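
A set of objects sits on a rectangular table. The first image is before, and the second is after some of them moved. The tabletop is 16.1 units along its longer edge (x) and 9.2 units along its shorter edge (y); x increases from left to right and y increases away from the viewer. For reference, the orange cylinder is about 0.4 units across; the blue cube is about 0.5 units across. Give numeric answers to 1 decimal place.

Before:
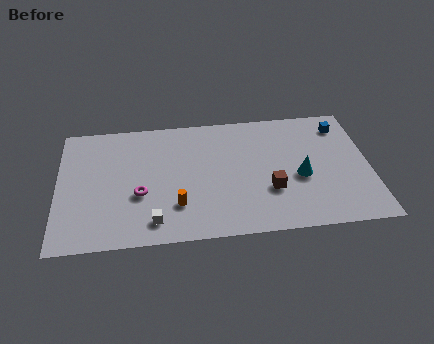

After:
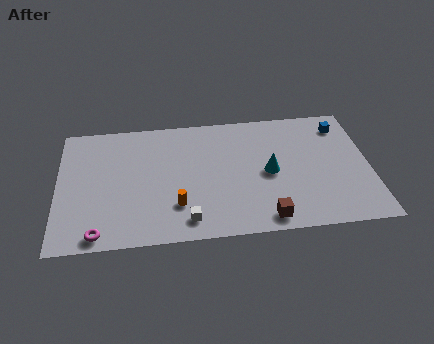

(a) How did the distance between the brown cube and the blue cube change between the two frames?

+1.8

They were about 5.9 units apart before and 7.7 after — 1.8 units further apart.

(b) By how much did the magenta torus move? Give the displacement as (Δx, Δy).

(-2.1, -2.6)

The magenta torus started near (4.2, 3.5) and ended near (2.1, 0.9).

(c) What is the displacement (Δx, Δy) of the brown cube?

(-0.3, -2.0)

From the two frames, the brown cube sits at roughly (10.9, 3.1) before and (10.6, 1.1) after.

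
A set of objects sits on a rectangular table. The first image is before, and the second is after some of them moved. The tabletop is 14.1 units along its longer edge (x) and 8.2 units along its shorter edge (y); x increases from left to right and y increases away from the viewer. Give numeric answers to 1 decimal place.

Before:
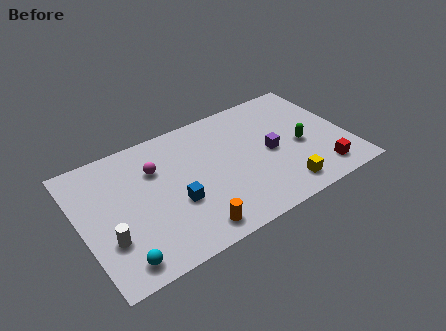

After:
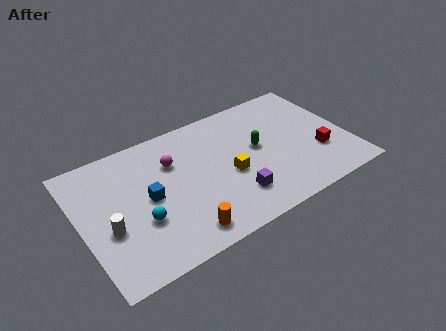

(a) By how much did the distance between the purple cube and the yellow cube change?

-1.1

They were about 2.6 units apart before and 1.5 after — 1.1 units closer together.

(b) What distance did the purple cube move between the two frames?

3.0

The purple cube moved from about (10.0, 3.9) to (7.7, 2.0), a distance of √(2.3² + 1.9²) ≈ 3.0.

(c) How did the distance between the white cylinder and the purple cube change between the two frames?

-2.4

The distance was about 8.9 in the first image and 6.5 in the second, so they moved 2.4 units closer together.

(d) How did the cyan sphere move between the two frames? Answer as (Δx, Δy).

(1.3, 1.8)

The cyan sphere started near (1.6, 1.1) and ended near (2.9, 2.9).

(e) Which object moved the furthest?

the yellow cube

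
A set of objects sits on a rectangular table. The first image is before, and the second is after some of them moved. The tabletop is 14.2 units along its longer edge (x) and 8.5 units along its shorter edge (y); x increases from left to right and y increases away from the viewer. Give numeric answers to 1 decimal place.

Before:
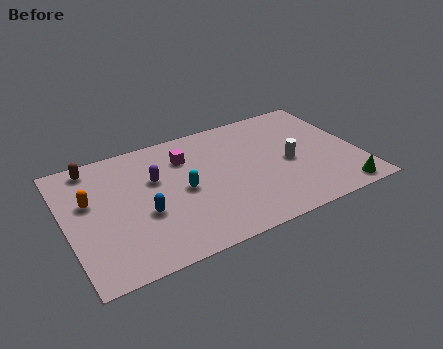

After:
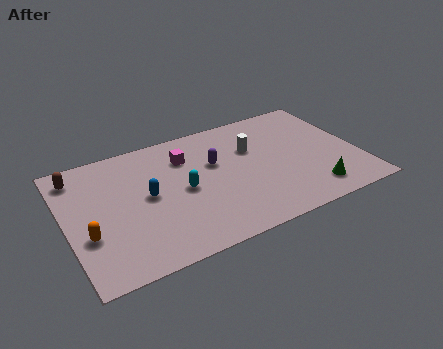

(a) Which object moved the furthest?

the purple capsule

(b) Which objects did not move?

the cyan capsule and the magenta cube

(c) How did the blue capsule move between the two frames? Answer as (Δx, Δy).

(0.3, 1.1)

The blue capsule was at about (3.6, 3.3) and moved to about (3.9, 4.4).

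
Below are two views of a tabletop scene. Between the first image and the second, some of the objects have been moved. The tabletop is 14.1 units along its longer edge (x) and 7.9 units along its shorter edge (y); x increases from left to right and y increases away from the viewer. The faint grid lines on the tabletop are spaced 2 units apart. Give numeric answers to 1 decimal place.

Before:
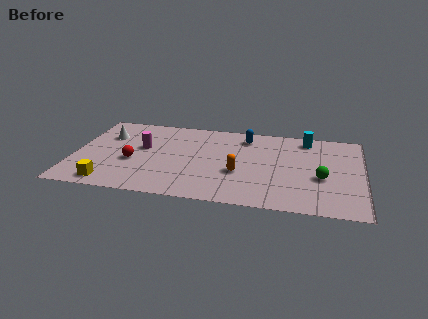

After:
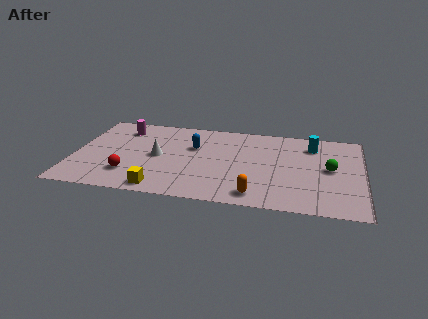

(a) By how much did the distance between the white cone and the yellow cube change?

-1.5

They were about 4.5 units apart before and 3.0 after — 1.5 units closer together.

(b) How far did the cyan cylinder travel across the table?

0.7

From (11.3, 6.8) to (11.6, 6.2), the cyan cylinder covered √(0.3² + 0.6²) ≈ 0.7 units.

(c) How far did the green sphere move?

1.0

The green sphere moved from about (12.1, 3.2) to (12.5, 4.1), a distance of √(0.4² + 0.9²) ≈ 1.0.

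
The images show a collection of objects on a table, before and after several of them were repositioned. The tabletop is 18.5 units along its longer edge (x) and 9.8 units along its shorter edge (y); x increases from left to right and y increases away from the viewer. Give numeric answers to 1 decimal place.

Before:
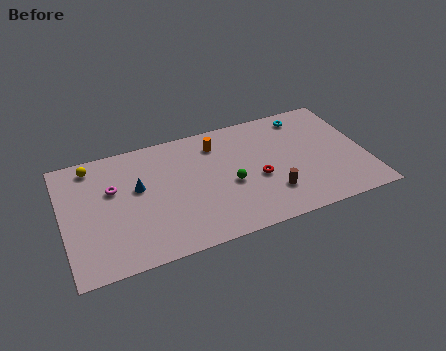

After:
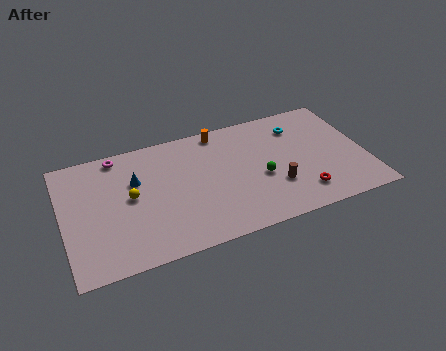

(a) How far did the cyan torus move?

0.9

From (15.2, 8.4) to (14.7, 7.6), the cyan torus covered √(0.5² + 0.8²) ≈ 0.9 units.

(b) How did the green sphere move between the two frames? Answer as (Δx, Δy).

(1.9, -0.1)

The green sphere started near (10.1, 4.2) and ended near (12.0, 4.1).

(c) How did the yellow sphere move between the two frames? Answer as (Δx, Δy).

(2.1, -3.3)

From the two frames, the yellow sphere sits at roughly (2.0, 8.5) before and (4.1, 5.2) after.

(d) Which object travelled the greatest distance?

the yellow sphere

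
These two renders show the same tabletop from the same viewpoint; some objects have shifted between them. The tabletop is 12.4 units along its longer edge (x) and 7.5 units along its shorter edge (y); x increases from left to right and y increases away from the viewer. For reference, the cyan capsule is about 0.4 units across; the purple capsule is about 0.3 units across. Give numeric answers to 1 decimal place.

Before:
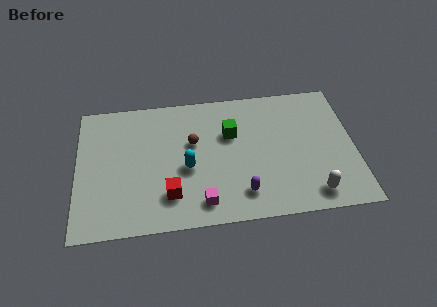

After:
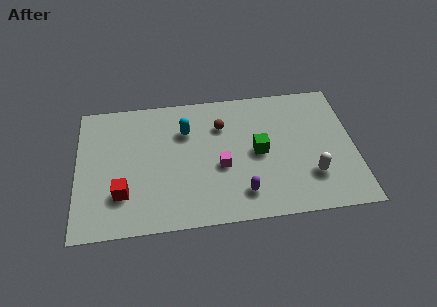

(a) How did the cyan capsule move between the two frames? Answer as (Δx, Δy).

(0.0, 2.1)

The cyan capsule started near (4.9, 3.2) and ended near (4.9, 5.3).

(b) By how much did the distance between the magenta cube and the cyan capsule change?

+0.6

Before: roughly 2.1 units apart; after: 2.7. That's 0.6 units further apart.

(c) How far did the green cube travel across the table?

1.7

The green cube moved from about (6.9, 4.9) to (8.1, 3.7), a distance of √(1.2² + 1.2²) ≈ 1.7.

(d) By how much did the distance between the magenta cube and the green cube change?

-2.2

The distance was about 4.0 in the first image and 1.8 in the second, so they moved 2.2 units closer together.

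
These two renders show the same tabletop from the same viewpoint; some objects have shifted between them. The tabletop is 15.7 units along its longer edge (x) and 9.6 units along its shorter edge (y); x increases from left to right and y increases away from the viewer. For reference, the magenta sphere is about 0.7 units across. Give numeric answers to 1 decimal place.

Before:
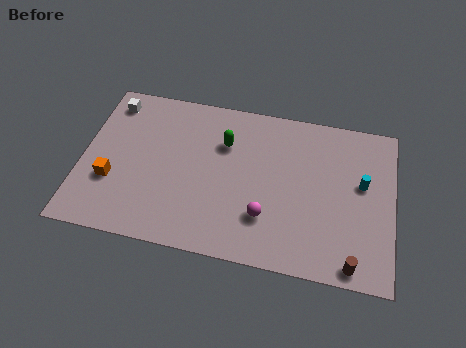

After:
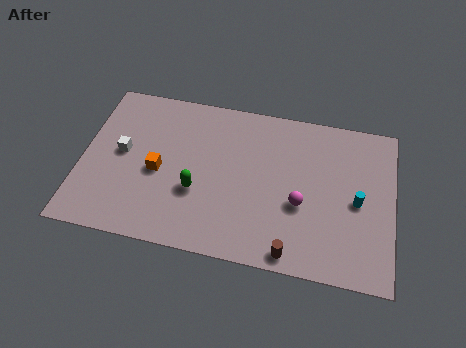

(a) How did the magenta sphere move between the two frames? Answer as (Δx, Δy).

(1.7, 1.1)

The magenta sphere was at about (9.4, 2.7) and moved to about (11.1, 3.8).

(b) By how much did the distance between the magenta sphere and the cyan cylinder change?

-2.6

The distance was about 5.5 in the first image and 2.9 in the second, so they moved 2.6 units closer together.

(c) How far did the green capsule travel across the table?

3.4

The green capsule was near (7.1, 6.7) before and (5.9, 3.5) after, so it travelled √(1.2² + 3.2²) ≈ 3.4 units.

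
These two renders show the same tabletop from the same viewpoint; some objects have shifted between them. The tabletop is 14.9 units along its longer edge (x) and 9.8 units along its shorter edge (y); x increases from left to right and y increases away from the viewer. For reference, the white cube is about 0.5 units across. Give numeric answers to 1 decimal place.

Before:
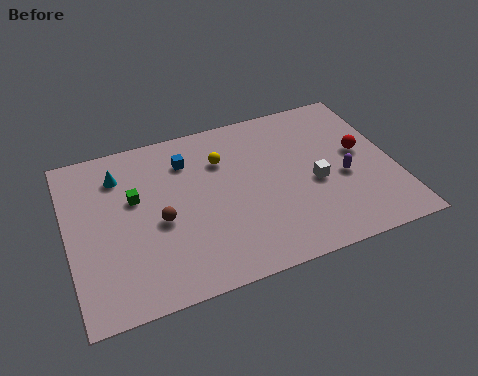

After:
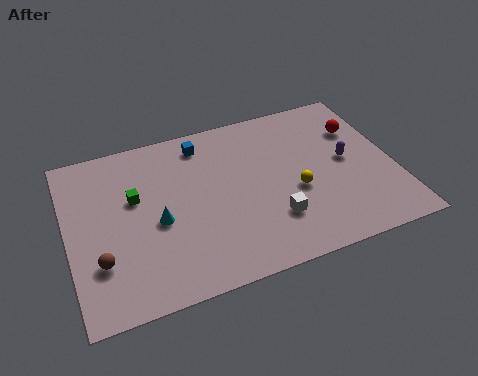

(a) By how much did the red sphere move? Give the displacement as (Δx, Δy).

(0.1, 1.5)

From the two frames, the red sphere sits at roughly (13.5, 5.4) before and (13.6, 6.9) after.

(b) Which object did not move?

the green cube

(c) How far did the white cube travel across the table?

2.6

The white cube was near (11.2, 4.2) before and (9.1, 2.7) after, so it travelled √(2.1² + 1.5²) ≈ 2.6 units.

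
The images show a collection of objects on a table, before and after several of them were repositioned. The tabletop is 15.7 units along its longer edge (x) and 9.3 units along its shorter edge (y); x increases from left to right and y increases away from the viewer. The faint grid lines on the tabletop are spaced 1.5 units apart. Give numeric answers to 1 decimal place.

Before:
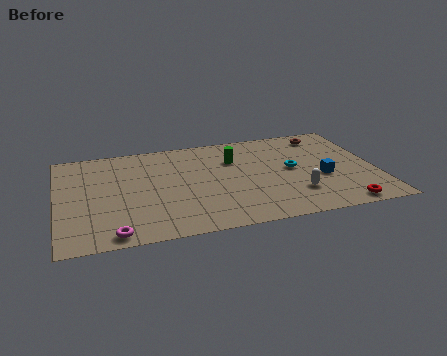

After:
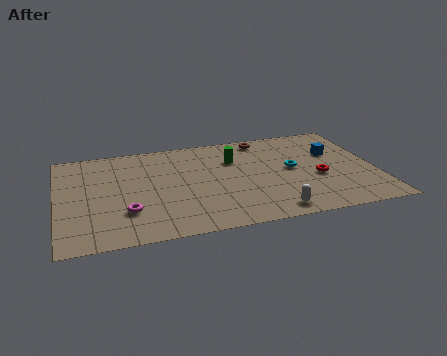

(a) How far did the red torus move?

3.0

The red torus moved from about (13.7, 0.9) to (12.8, 3.8), a distance of √(0.9² + 2.9²) ≈ 3.0.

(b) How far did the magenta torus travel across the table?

1.9

The magenta torus moved from about (2.6, 0.9) to (3.3, 2.7), a distance of √(0.7² + 1.8²) ≈ 1.9.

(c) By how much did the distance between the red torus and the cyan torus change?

-2.9

They were about 4.5 units apart before and 1.6 after — 2.9 units closer together.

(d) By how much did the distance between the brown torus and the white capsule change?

+1.4

They were about 5.7 units apart before and 7.1 after — 1.4 units further apart.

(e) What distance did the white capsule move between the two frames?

1.9

From (11.6, 2.5) to (10.3, 1.1), the white capsule covered √(1.3² + 1.4²) ≈ 1.9 units.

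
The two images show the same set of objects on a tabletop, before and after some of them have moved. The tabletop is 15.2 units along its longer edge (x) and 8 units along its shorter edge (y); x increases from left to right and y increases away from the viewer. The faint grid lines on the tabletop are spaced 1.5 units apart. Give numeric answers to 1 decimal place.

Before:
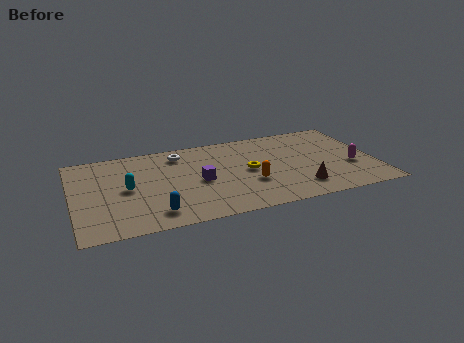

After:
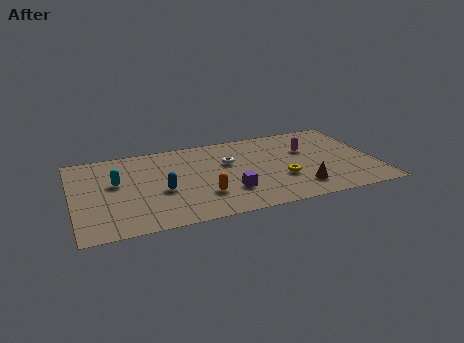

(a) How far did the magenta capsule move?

3.0

The magenta capsule moved from about (14.0, 3.0) to (11.9, 5.2), a distance of √(2.1² + 2.2²) ≈ 3.0.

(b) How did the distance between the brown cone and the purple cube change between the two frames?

-1.7

Before: roughly 5.3 units apart; after: 3.6. That's 1.7 units closer together.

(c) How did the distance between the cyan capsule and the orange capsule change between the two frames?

-1.4

The distance was about 6.2 in the first image and 4.8 in the second, so they moved 1.4 units closer together.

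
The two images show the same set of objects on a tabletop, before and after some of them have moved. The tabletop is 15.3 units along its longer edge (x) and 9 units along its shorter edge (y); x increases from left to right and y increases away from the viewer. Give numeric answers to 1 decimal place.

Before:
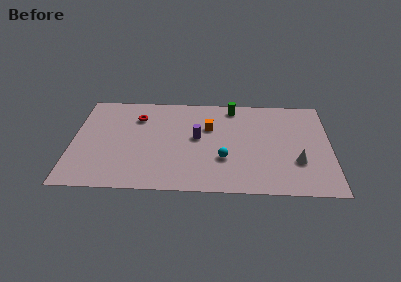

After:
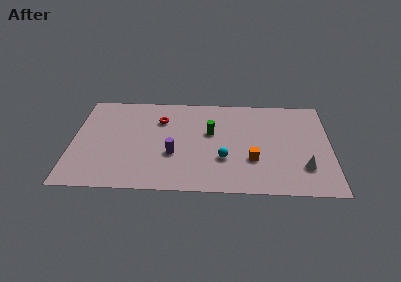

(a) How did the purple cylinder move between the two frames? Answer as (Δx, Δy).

(-1.4, -1.6)

The purple cylinder was at about (7.4, 4.9) and moved to about (6.0, 3.3).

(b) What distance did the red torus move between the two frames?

1.4

The red torus moved from about (3.8, 6.7) to (5.2, 6.5), a distance of √(1.4² + 0.2²) ≈ 1.4.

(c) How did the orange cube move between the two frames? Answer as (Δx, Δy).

(2.6, -2.9)

The orange cube started near (8.1, 5.9) and ended near (10.7, 3.0).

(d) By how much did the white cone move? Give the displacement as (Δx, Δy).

(0.4, -0.5)

The white cone was at about (13.3, 2.9) and moved to about (13.7, 2.4).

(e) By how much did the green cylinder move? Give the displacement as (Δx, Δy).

(-1.3, -2.5)

From the two frames, the green cylinder sits at roughly (9.5, 7.9) before and (8.2, 5.4) after.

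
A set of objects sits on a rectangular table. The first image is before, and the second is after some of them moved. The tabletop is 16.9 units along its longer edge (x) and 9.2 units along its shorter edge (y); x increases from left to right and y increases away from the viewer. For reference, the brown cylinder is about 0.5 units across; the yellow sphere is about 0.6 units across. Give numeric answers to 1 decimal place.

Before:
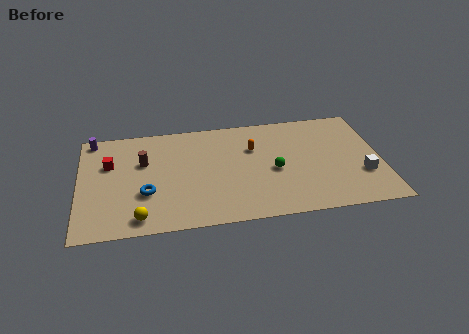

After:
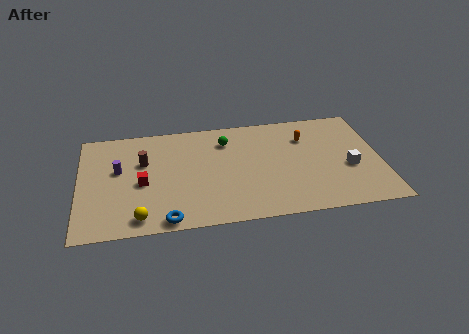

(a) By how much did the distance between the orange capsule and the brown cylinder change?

+3.0

The distance was about 6.2 in the first image and 9.2 in the second, so they moved 3.0 units further apart.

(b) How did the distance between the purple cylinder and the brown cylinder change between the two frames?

-2.2

Before: roughly 3.7 units apart; after: 1.5. That's 2.2 units closer together.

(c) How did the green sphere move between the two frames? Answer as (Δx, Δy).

(-2.6, 3.0)

From the two frames, the green sphere sits at roughly (10.9, 4.1) before and (8.3, 7.1) after.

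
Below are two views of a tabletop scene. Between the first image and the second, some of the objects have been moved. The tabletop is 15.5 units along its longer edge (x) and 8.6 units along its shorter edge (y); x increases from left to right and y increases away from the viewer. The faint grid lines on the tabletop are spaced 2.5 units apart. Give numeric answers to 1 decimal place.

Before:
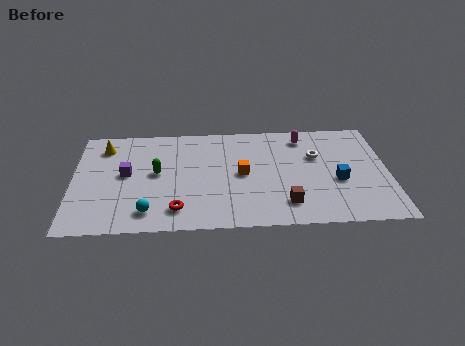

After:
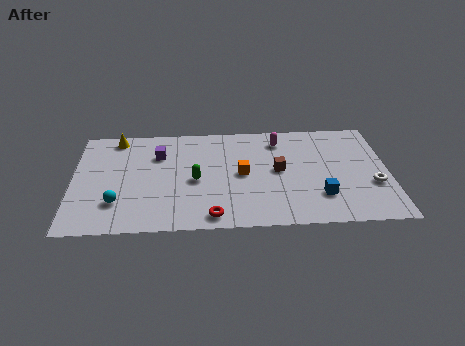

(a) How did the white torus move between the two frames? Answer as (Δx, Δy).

(2.7, -2.5)

The white torus was at about (12.0, 5.6) and moved to about (14.7, 3.1).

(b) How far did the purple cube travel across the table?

2.2

The purple cube moved from about (2.6, 4.6) to (4.2, 6.1), a distance of √(1.6² + 1.5²) ≈ 2.2.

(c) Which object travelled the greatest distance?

the white torus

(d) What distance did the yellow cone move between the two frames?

0.9

The yellow cone was near (1.5, 6.9) before and (2.1, 7.6) after, so it travelled √(0.6² + 0.7²) ≈ 0.9 units.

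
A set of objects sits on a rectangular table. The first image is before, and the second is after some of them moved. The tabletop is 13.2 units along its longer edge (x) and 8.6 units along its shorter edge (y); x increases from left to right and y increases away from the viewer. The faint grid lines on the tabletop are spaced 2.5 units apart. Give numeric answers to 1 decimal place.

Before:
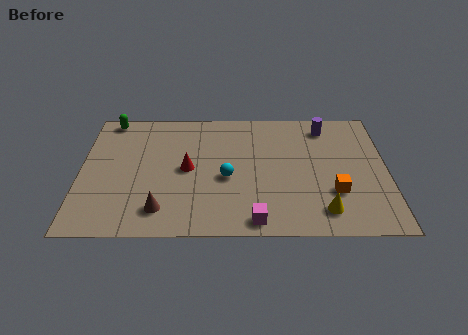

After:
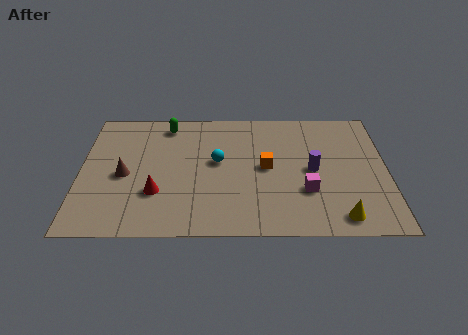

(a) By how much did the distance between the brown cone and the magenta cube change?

+3.8

The distance was about 4.1 in the first image and 7.9 in the second, so they moved 3.8 units further apart.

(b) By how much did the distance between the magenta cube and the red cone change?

+1.9

They were about 4.5 units apart before and 6.4 after — 1.9 units further apart.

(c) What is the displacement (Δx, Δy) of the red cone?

(-1.3, -1.6)

The red cone was at about (4.6, 4.3) and moved to about (3.3, 2.7).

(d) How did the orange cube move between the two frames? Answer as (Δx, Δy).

(-2.9, 1.7)

The orange cube was at about (10.9, 2.7) and moved to about (8.0, 4.4).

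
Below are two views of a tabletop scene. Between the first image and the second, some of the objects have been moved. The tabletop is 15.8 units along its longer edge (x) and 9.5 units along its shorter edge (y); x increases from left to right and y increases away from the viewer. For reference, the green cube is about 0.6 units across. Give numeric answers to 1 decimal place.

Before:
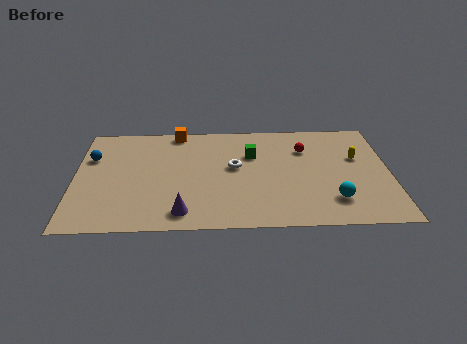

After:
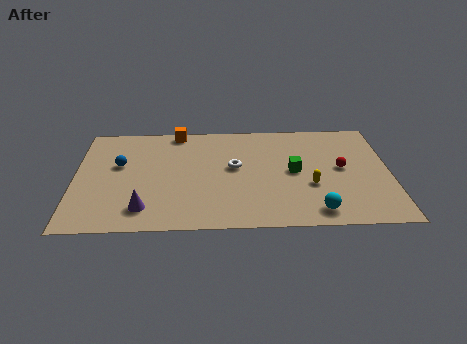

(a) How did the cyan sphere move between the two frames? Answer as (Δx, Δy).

(-0.9, -0.9)

The cyan sphere started near (12.9, 2.2) and ended near (12.0, 1.3).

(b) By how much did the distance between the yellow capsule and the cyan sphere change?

-1.7

Before: roughly 3.9 units apart; after: 2.2. That's 1.7 units closer together.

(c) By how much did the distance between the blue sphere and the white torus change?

-1.5

The distance was about 7.3 in the first image and 5.8 in the second, so they moved 1.5 units closer together.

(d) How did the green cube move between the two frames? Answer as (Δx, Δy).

(2.1, -1.6)

The green cube was at about (8.9, 6.4) and moved to about (11.0, 4.8).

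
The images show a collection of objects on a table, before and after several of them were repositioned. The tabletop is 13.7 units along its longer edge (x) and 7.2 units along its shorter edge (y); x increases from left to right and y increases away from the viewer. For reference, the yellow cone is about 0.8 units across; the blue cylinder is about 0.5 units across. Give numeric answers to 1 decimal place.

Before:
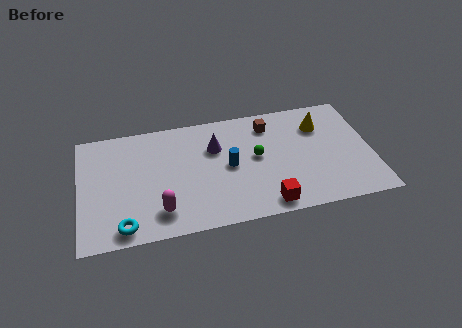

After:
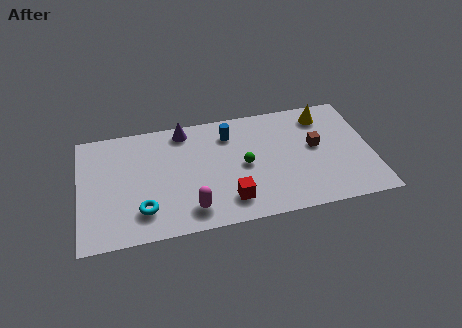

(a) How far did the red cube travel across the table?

1.8

The red cube was near (8.6, 0.9) before and (6.9, 1.5) after, so it travelled √(1.7² + 0.6²) ≈ 1.8 units.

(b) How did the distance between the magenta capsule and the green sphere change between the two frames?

-1.8

Before: roughly 5.2 units apart; after: 3.4. That's 1.8 units closer together.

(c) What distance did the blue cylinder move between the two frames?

2.0

The blue cylinder moved from about (7.0, 3.6) to (7.1, 5.6), a distance of √(0.1² + 2.0²) ≈ 2.0.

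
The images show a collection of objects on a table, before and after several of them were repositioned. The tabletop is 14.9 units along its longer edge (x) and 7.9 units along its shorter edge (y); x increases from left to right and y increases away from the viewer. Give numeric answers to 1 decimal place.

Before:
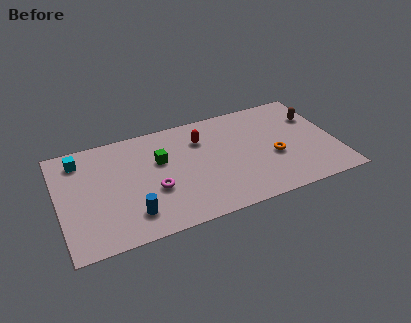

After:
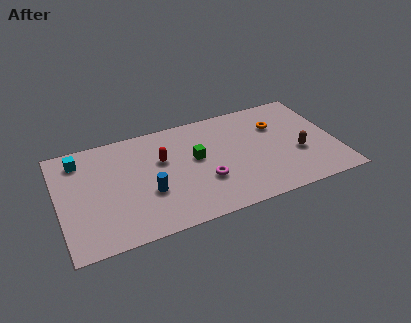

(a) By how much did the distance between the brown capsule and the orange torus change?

-0.7

Before: roughly 3.4 units apart; after: 2.7. That's 0.7 units closer together.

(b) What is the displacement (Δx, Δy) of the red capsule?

(-2.2, -0.8)

The red capsule started near (7.8, 5.8) and ended near (5.6, 5.0).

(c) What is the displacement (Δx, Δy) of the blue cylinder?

(1.0, 1.2)

The blue cylinder started near (3.7, 1.7) and ended near (4.7, 2.9).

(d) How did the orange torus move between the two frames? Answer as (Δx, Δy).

(0.4, 2.3)

The orange torus started near (11.5, 3.2) and ended near (11.9, 5.5).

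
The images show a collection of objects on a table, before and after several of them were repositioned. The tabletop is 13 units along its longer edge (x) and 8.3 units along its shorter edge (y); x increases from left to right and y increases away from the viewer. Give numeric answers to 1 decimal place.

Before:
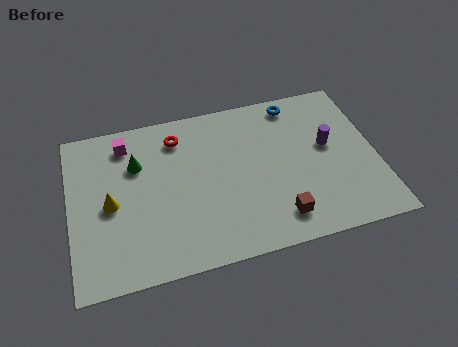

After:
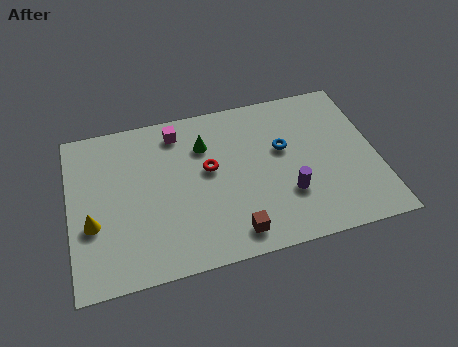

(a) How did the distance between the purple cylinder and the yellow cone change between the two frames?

-1.1

Before: roughly 9.3 units apart; after: 8.2. That's 1.1 units closer together.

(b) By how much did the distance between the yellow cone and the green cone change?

+3.5

Before: roughly 2.2 units apart; after: 5.7. That's 3.5 units further apart.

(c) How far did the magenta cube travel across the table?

2.2

The magenta cube moved from about (2.5, 6.9) to (4.7, 7.0), a distance of √(2.2² + 0.1²) ≈ 2.2.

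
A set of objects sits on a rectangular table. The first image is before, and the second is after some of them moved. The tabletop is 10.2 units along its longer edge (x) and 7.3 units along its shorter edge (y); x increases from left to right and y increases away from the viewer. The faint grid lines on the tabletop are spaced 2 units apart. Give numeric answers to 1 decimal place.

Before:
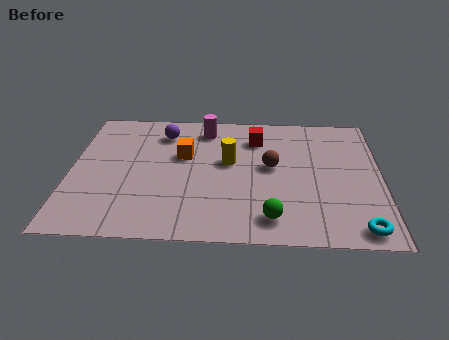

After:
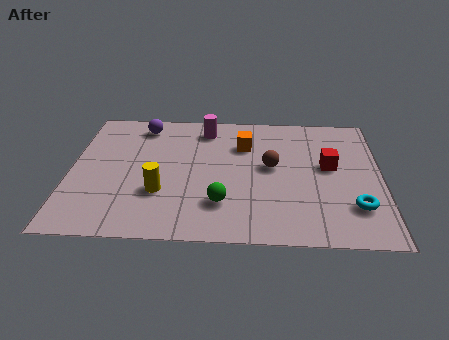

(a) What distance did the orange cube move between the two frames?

2.1

From (3.7, 4.5) to (5.7, 5.2), the orange cube covered √(2.0² + 0.7²) ≈ 2.1 units.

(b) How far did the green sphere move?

1.7

The green sphere was near (6.6, 1.2) before and (5.0, 1.9) after, so it travelled √(1.6² + 0.7²) ≈ 1.7 units.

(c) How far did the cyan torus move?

1.1

The cyan torus moved from about (9.4, 0.8) to (9.3, 1.9), a distance of √(0.1² + 1.1²) ≈ 1.1.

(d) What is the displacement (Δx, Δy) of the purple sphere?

(-0.7, 0.4)

The purple sphere was at about (3.0, 5.8) and moved to about (2.3, 6.2).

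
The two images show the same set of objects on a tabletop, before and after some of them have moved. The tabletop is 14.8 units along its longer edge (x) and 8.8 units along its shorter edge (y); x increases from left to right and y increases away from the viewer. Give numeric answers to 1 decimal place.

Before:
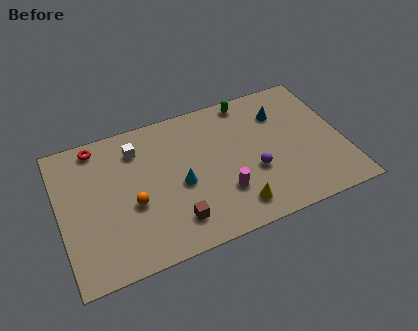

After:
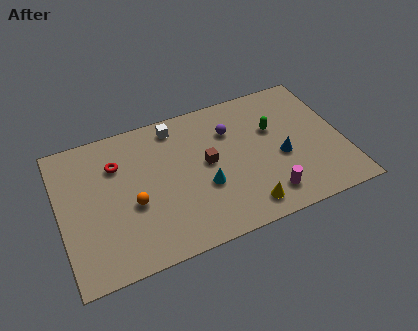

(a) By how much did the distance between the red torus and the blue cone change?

-0.9

The distance was about 9.7 in the first image and 8.8 in the second, so they moved 0.9 units closer together.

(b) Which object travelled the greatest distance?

the brown cube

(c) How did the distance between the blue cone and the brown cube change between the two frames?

-3.8

The distance was about 7.7 in the first image and 3.9 in the second, so they moved 3.8 units closer together.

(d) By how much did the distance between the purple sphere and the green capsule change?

-2.3

They were about 4.6 units apart before and 2.3 after — 2.3 units closer together.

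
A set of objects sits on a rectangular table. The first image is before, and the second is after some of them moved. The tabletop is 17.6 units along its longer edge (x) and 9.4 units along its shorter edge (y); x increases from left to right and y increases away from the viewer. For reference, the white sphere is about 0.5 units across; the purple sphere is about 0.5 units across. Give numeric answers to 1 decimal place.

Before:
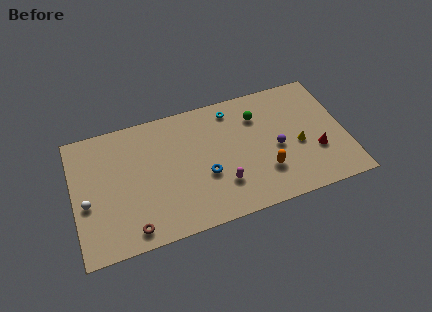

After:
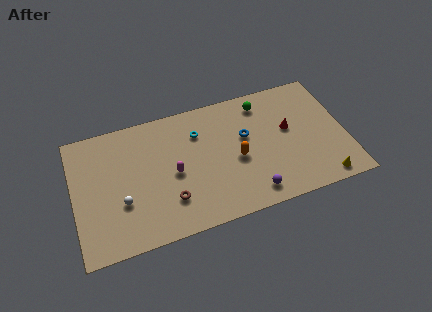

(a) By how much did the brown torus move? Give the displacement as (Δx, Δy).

(2.5, 1.3)

The brown torus was at about (3.5, 1.2) and moved to about (6.0, 2.5).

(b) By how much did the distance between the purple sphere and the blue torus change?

-0.4

They were about 4.7 units apart before and 4.3 after — 0.4 units closer together.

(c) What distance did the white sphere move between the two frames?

2.3

The white sphere was near (0.8, 3.9) before and (3.0, 3.3) after, so it travelled √(2.2² + 0.6²) ≈ 2.3 units.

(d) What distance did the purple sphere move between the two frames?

3.4

From (13.1, 4.2) to (11.2, 1.4), the purple sphere covered √(1.9² + 2.8²) ≈ 3.4 units.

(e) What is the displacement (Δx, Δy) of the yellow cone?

(1.3, -3.0)

From the two frames, the yellow cone sits at roughly (14.5, 4.0) before and (15.8, 1.0) after.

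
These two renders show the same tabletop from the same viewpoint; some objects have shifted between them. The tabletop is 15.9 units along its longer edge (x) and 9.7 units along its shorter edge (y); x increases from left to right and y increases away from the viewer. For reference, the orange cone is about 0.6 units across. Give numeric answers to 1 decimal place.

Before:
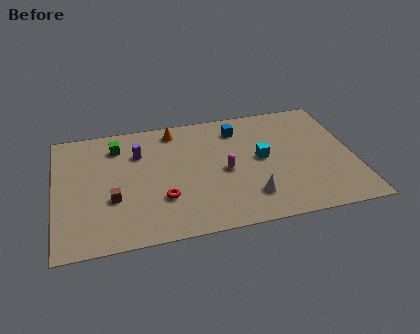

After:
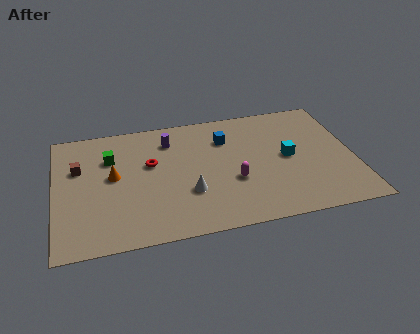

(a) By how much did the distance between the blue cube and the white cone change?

-1.1

Before: roughly 5.6 units apart; after: 4.5. That's 1.1 units closer together.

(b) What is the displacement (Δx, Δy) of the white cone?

(-3.2, 1.0)

The white cone started near (10.2, 2.2) and ended near (7.0, 3.2).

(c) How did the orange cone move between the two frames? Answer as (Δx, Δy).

(-3.4, -3.1)

From the two frames, the orange cone sits at roughly (6.5, 8.4) before and (3.1, 5.3) after.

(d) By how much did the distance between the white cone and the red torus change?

-1.4

The distance was about 4.7 in the first image and 3.3 in the second, so they moved 1.4 units closer together.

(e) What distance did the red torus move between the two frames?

2.9

The red torus was near (5.6, 3.0) before and (5.1, 5.9) after, so it travelled √(0.5² + 2.9²) ≈ 2.9 units.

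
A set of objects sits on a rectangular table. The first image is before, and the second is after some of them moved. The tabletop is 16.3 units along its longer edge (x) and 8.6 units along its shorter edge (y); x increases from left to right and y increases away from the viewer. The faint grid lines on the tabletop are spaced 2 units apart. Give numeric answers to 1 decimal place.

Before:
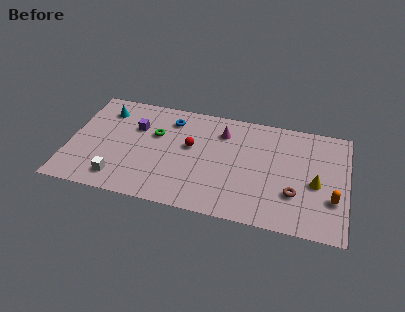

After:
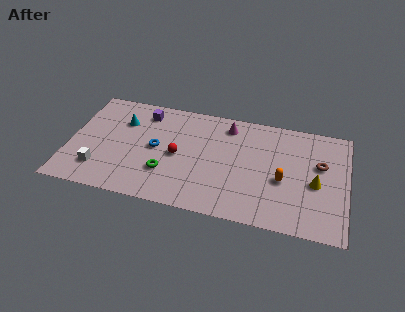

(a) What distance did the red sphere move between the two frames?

1.1

From (7.1, 5.0) to (6.4, 4.1), the red sphere covered √(0.7² + 0.9²) ≈ 1.1 units.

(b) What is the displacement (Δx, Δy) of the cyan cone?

(1.1, -0.7)

The cyan cone was at about (1.9, 6.8) and moved to about (3.0, 6.1).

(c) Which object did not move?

the yellow cone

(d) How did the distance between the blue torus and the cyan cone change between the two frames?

-1.2

They were about 3.9 units apart before and 2.7 after — 1.2 units closer together.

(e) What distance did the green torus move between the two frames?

3.0

From (5.0, 5.5) to (5.8, 2.6), the green torus covered √(0.8² + 2.9²) ≈ 3.0 units.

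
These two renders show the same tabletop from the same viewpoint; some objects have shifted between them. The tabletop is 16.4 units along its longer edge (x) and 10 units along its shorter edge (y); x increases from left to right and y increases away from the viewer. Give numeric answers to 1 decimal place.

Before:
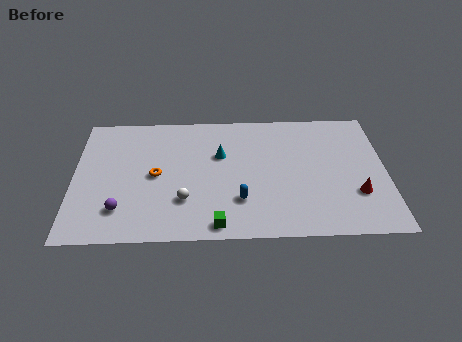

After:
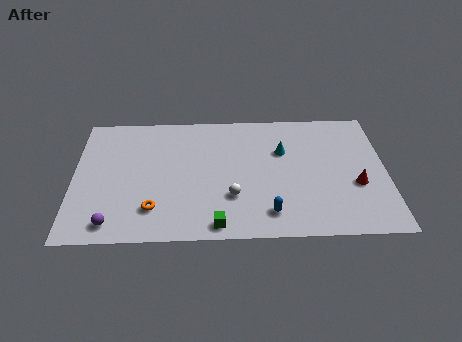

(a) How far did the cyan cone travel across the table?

3.3

The cyan cone moved from about (7.7, 6.4) to (11.0, 6.6), a distance of √(3.3² + 0.2²) ≈ 3.3.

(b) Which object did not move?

the green cube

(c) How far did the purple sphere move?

1.1

The purple sphere was near (2.5, 2.3) before and (2.1, 1.3) after, so it travelled √(0.4² + 1.0²) ≈ 1.1 units.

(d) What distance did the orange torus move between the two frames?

2.6

From (4.3, 4.9) to (4.2, 2.3), the orange torus covered √(0.1² + 2.6²) ≈ 2.6 units.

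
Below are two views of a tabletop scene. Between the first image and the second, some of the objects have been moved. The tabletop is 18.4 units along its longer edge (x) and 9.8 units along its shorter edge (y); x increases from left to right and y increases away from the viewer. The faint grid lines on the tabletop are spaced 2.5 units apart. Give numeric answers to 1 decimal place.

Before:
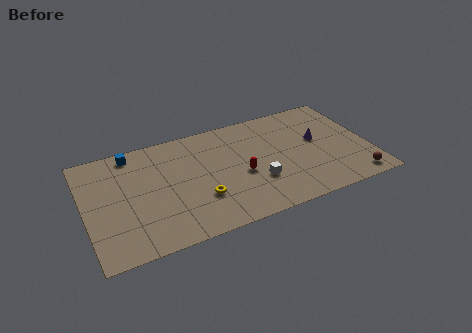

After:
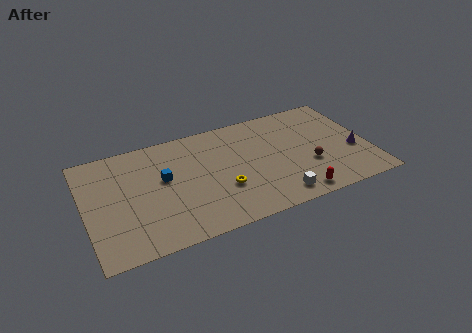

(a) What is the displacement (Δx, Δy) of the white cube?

(1.1, -1.8)

The white cube was at about (10.9, 3.2) and moved to about (12.0, 1.4).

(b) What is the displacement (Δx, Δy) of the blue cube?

(1.8, -3.0)

The blue cube started near (3.3, 8.7) and ended near (5.1, 5.7).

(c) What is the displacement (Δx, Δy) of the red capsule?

(3.2, -3.1)

From the two frames, the red capsule sits at roughly (10.0, 4.2) before and (13.2, 1.1) after.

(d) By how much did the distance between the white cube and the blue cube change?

-1.3

The distance was about 9.4 in the first image and 8.1 in the second, so they moved 1.3 units closer together.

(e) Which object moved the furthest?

the red capsule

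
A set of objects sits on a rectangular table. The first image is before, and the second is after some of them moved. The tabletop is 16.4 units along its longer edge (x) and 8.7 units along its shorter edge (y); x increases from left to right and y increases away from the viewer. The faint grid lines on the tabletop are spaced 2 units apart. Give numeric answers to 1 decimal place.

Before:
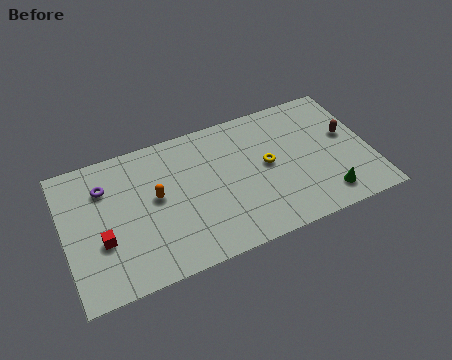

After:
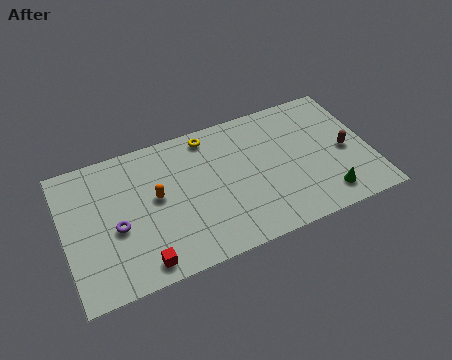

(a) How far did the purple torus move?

2.7

The purple torus moved from about (2.3, 6.4) to (2.7, 3.7), a distance of √(0.4² + 2.7²) ≈ 2.7.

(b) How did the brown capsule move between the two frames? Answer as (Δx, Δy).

(-0.2, -1.0)

The brown capsule was at about (15.3, 5.0) and moved to about (15.1, 4.0).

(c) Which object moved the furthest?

the yellow torus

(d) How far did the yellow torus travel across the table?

4.2

From (10.9, 4.6) to (8.0, 7.6), the yellow torus covered √(2.9² + 3.0²) ≈ 4.2 units.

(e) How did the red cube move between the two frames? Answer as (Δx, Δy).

(1.9, -2.1)

The red cube was at about (1.9, 3.2) and moved to about (3.8, 1.1).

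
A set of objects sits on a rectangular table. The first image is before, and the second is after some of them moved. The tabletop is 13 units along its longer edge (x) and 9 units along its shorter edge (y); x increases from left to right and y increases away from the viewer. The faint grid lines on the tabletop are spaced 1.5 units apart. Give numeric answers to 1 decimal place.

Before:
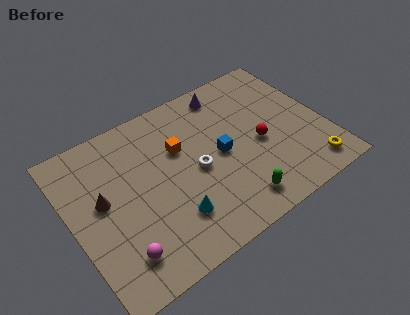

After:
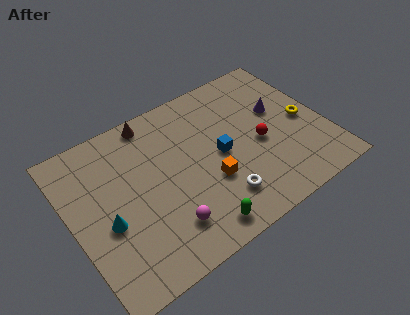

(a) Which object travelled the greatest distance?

the brown cone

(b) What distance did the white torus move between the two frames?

2.3

The white torus moved from about (6.3, 4.2) to (7.1, 2.0), a distance of √(0.8² + 2.2²) ≈ 2.3.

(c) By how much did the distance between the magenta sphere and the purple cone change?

-1.6

They were about 9.0 units apart before and 7.4 after — 1.6 units closer together.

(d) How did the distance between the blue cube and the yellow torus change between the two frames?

-0.7

The distance was about 5.1 in the first image and 4.4 in the second, so they moved 0.7 units closer together.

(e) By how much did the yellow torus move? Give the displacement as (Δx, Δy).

(0.3, 2.9)

The yellow torus was at about (11.7, 1.3) and moved to about (12.0, 4.2).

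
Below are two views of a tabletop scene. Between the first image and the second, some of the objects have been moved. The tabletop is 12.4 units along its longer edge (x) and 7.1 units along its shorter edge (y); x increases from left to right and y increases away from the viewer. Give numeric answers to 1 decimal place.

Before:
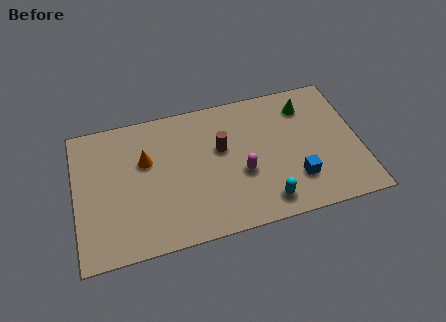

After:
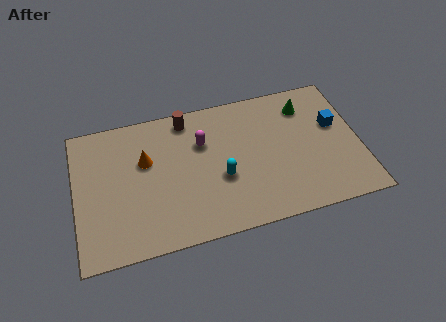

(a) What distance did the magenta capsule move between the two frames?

2.6

The magenta capsule moved from about (7.2, 2.8) to (5.6, 4.8), a distance of √(1.6² + 2.0²) ≈ 2.6.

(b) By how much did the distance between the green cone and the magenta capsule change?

+0.6

Before: roughly 4.1 units apart; after: 4.7. That's 0.6 units further apart.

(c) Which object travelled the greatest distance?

the blue cube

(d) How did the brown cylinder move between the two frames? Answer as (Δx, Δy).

(-1.4, 1.9)

From the two frames, the brown cylinder sits at roughly (6.4, 4.3) before and (5.0, 6.2) after.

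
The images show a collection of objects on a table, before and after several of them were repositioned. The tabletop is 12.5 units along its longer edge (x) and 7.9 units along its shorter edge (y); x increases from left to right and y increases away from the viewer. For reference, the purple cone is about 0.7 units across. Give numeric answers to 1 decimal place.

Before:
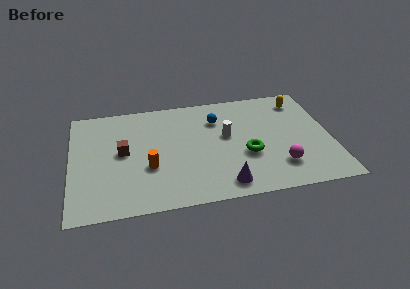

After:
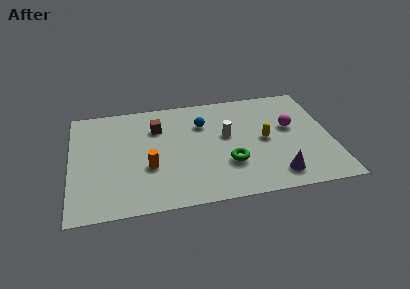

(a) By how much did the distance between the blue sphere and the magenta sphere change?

-0.5

They were about 4.8 units apart before and 4.3 after — 0.5 units closer together.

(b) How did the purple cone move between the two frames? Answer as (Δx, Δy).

(2.5, 0.2)

The purple cone started near (7.2, 1.1) and ended near (9.7, 1.3).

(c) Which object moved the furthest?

the yellow capsule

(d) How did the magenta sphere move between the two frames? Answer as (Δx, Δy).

(0.7, 2.7)

The magenta sphere started near (9.9, 1.9) and ended near (10.6, 4.6).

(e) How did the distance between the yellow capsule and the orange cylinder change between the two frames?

-2.6

The distance was about 8.3 in the first image and 5.7 in the second, so they moved 2.6 units closer together.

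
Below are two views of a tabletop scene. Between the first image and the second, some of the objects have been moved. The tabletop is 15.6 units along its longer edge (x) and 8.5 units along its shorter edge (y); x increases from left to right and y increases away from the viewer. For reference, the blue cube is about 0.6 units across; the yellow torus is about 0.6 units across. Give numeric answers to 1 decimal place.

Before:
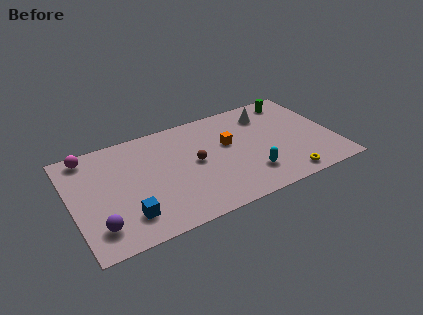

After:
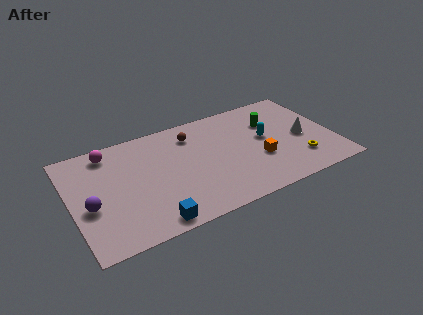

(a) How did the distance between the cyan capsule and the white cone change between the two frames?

-2.6

They were about 4.9 units apart before and 2.3 after — 2.6 units closer together.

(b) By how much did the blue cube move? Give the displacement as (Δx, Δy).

(1.3, -1.0)

The blue cube was at about (3.0, 1.9) and moved to about (4.3, 0.9).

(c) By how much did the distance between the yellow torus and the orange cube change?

-2.5

They were about 5.0 units apart before and 2.5 after — 2.5 units closer together.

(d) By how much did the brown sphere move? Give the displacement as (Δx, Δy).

(0.1, 2.3)

The brown sphere started near (7.3, 4.4) and ended near (7.4, 6.7).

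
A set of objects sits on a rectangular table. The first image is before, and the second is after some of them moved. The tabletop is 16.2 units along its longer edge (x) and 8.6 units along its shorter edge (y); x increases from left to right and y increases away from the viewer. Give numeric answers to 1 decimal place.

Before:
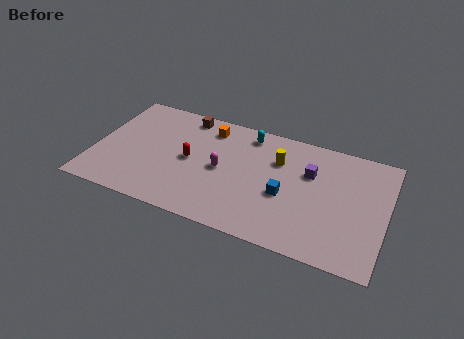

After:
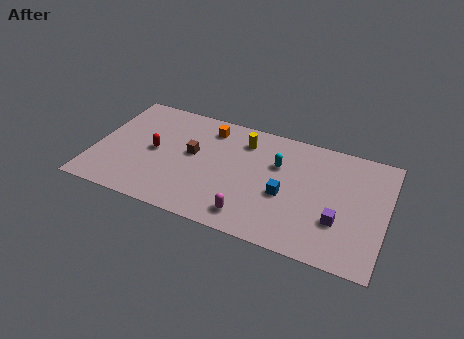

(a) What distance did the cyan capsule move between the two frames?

2.5

From (8.3, 7.4) to (10.1, 5.7), the cyan capsule covered √(1.8² + 1.7²) ≈ 2.5 units.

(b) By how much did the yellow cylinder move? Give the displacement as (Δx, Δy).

(-2.0, 0.8)

The yellow cylinder was at about (10.1, 6.0) and moved to about (8.1, 6.8).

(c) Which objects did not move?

the orange cube and the blue cube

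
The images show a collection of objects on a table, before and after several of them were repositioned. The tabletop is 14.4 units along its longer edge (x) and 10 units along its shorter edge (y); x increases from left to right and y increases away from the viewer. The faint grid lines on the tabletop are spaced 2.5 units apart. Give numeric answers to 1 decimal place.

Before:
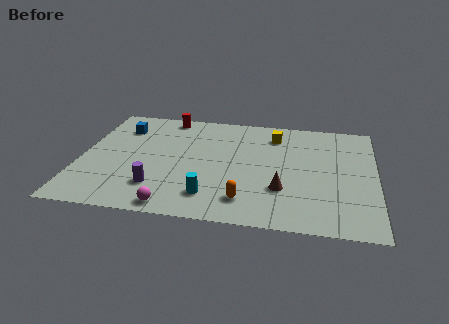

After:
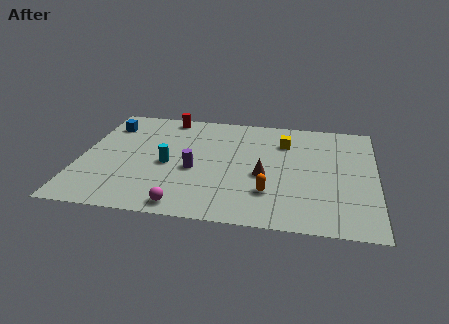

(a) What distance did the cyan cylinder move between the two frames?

3.3

The cyan cylinder was near (6.5, 2.0) before and (4.3, 4.5) after, so it travelled √(2.2² + 2.5²) ≈ 3.3 units.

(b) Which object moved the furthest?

the cyan cylinder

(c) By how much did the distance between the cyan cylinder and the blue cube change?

-2.7

They were about 7.3 units apart before and 4.6 after — 2.7 units closer together.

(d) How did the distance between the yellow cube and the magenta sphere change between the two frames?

-0.6

They were about 8.5 units apart before and 7.9 after — 0.6 units closer together.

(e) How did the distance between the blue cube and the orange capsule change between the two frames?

+1.1

Before: roughly 8.6 units apart; after: 9.7. That's 1.1 units further apart.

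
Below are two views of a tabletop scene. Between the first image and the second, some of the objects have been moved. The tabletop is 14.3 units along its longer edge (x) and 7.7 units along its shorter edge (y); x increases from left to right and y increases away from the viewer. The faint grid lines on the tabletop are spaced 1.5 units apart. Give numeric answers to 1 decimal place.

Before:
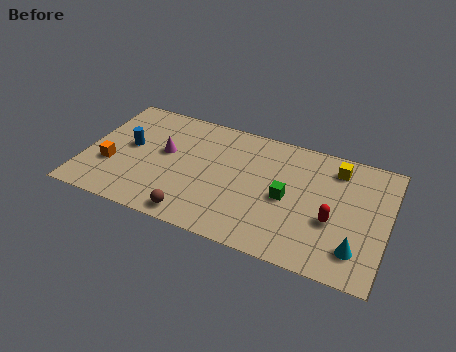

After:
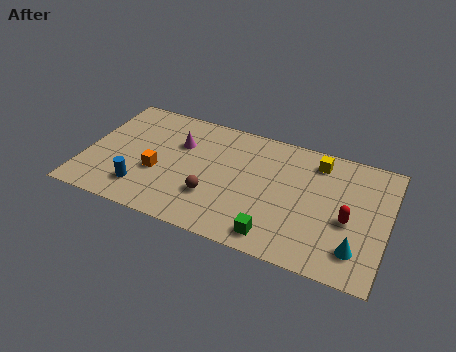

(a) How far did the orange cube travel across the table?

2.2

From (1.3, 2.7) to (3.5, 3.0), the orange cube covered √(2.2² + 0.3²) ≈ 2.2 units.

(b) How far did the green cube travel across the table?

2.5

The green cube was near (9.6, 3.6) before and (9.3, 1.1) after, so it travelled √(0.3² + 2.5²) ≈ 2.5 units.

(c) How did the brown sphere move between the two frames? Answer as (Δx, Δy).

(0.7, 1.5)

The brown sphere started near (5.5, 0.9) and ended near (6.2, 2.4).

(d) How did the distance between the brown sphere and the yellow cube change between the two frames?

-2.1

The distance was about 8.2 in the first image and 6.1 in the second, so they moved 2.1 units closer together.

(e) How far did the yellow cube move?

0.9

From (11.7, 6.3) to (10.8, 6.4), the yellow cube covered √(0.9² + 0.1²) ≈ 0.9 units.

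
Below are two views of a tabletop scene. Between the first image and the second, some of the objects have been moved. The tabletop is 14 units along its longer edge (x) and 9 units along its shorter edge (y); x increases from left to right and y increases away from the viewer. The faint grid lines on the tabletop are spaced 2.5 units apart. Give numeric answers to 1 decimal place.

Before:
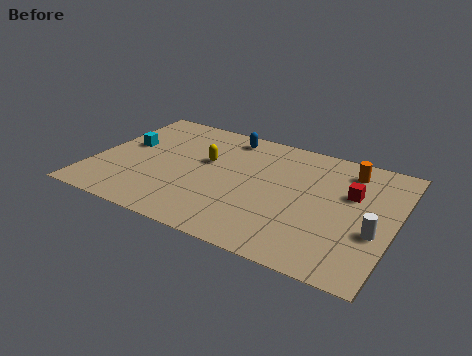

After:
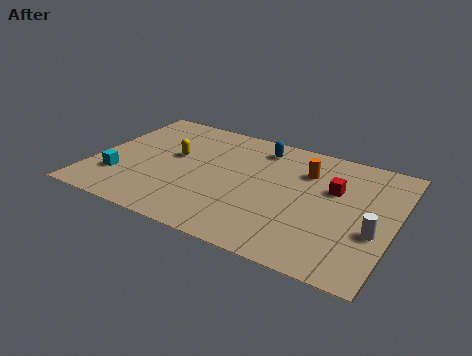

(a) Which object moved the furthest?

the cyan cube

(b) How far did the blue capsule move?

1.6

From (5.8, 7.8) to (7.4, 7.5), the blue capsule covered √(1.6² + 0.3²) ≈ 1.6 units.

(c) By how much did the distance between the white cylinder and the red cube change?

+0.5

Before: roughly 2.6 units apart; after: 3.1. That's 0.5 units further apart.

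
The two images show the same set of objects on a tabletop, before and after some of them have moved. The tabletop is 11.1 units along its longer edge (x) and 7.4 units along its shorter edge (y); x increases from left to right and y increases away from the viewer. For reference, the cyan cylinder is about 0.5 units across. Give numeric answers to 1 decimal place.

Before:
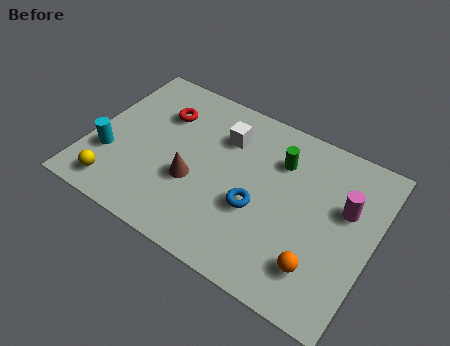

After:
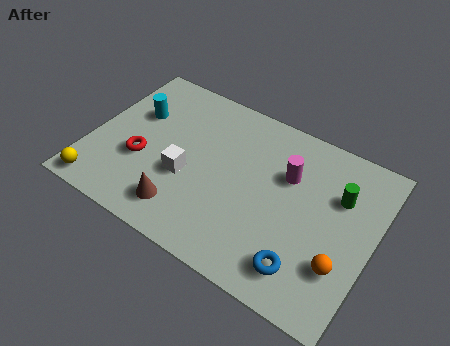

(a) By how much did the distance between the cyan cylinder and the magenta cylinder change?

-3.2

Before: roughly 9.3 units apart; after: 6.1. That's 3.2 units closer together.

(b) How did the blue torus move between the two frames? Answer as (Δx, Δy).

(2.1, -1.5)

From the two frames, the blue torus sits at roughly (6.7, 2.9) before and (8.8, 1.4) after.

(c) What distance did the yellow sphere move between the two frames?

0.7

The yellow sphere moved from about (1.4, 1.1) to (0.8, 0.8), a distance of √(0.6² + 0.3²) ≈ 0.7.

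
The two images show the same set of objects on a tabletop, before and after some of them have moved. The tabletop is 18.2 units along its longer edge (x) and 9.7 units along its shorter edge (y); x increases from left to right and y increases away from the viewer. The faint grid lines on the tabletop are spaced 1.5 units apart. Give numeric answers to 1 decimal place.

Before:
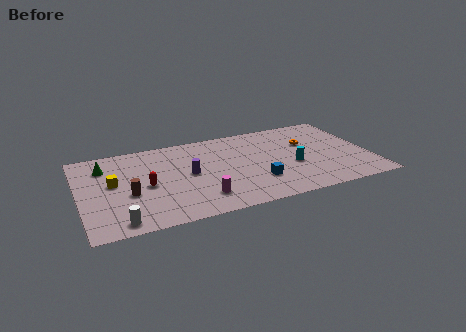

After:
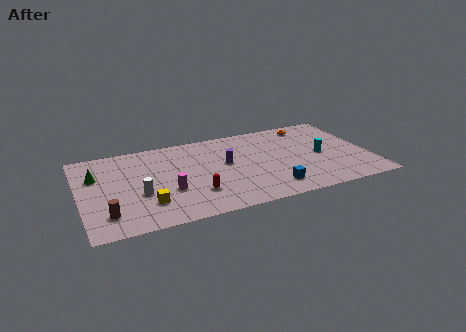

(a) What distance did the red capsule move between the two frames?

3.4

The red capsule was near (4.1, 4.5) before and (7.0, 2.7) after, so it travelled √(2.9² + 1.8²) ≈ 3.4 units.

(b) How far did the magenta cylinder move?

2.4

The magenta cylinder was near (7.3, 2.1) before and (5.4, 3.5) after, so it travelled √(1.9² + 1.4²) ≈ 2.4 units.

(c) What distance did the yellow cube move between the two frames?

3.5

The yellow cube was near (2.1, 5.4) before and (4.0, 2.5) after, so it travelled √(1.9² + 2.9²) ≈ 3.5 units.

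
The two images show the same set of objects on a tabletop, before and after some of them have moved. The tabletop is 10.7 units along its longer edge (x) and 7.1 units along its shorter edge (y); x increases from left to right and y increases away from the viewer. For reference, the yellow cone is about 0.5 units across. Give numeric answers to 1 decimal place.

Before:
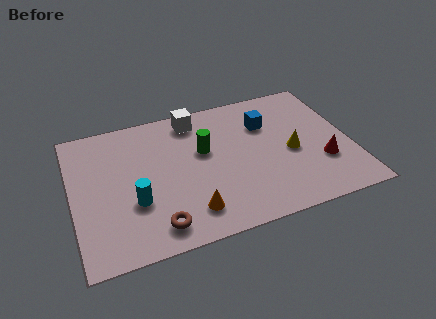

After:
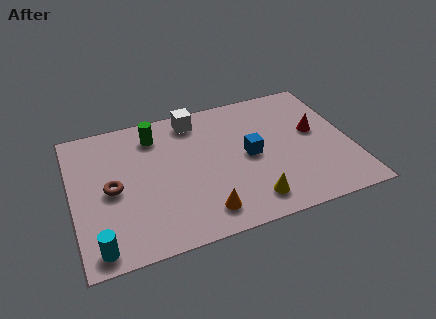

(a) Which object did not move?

the white cube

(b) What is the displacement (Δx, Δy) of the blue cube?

(-0.8, -1.5)

From the two frames, the blue cube sits at roughly (7.6, 5.0) before and (6.8, 3.5) after.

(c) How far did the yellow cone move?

2.7

From (8.4, 3.2) to (6.6, 1.2), the yellow cone covered √(1.8² + 2.0²) ≈ 2.7 units.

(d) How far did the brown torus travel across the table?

2.7

The brown torus moved from about (3.0, 1.1) to (1.5, 3.4), a distance of √(1.5² + 2.3²) ≈ 2.7.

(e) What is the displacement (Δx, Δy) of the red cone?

(-0.1, 1.7)

The red cone started near (9.5, 2.3) and ended near (9.4, 4.0).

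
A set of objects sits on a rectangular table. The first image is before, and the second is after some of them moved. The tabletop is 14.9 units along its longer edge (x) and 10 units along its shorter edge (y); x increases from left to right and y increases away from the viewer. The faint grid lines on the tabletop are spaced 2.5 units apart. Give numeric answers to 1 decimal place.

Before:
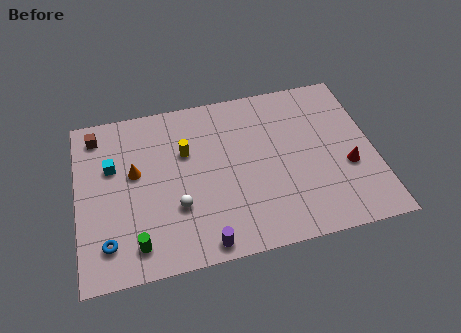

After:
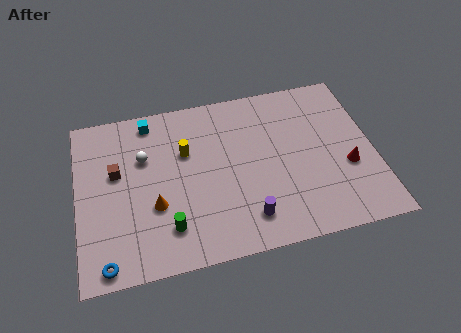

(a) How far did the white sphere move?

3.6

From (4.9, 3.3) to (3.4, 6.6), the white sphere covered √(1.5² + 3.3²) ≈ 3.6 units.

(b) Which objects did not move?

the red cone and the yellow cylinder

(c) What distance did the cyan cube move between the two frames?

3.1

The cyan cube moved from about (1.8, 6.4) to (3.8, 8.8), a distance of √(2.0² + 2.4²) ≈ 3.1.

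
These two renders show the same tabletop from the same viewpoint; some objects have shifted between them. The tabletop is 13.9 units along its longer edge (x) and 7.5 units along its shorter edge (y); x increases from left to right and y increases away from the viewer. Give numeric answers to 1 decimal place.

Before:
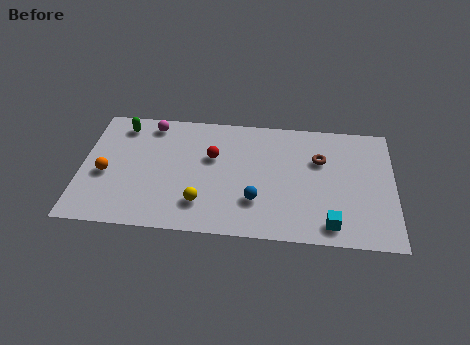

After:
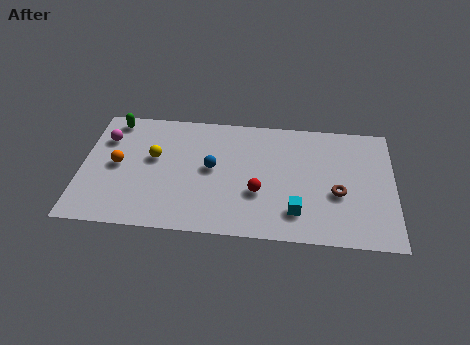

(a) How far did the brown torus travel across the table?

2.2

The brown torus was near (10.6, 5.0) before and (11.4, 3.0) after, so it travelled √(0.8² + 2.0²) ≈ 2.2 units.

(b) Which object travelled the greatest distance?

the yellow sphere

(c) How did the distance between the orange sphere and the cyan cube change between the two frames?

-1.9

They were about 10.2 units apart before and 8.3 after — 1.9 units closer together.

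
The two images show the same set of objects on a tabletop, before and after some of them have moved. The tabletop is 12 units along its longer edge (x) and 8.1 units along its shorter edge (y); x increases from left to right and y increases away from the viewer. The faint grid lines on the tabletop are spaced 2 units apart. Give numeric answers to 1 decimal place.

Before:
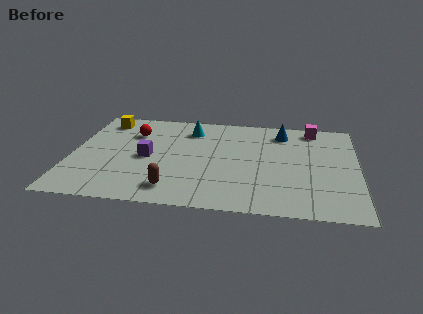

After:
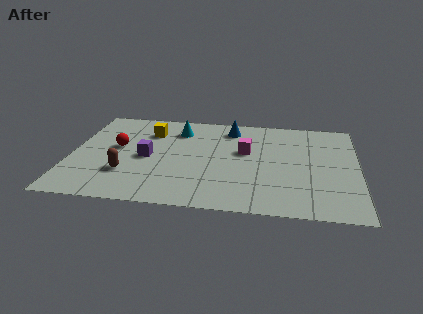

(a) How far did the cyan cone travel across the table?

0.5

From (4.9, 6.4) to (4.4, 6.3), the cyan cone covered √(0.5² + 0.1²) ≈ 0.5 units.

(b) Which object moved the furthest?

the magenta cube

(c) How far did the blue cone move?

2.2

From (8.8, 6.6) to (6.6, 6.7), the blue cone covered √(2.2² + 0.1²) ≈ 2.2 units.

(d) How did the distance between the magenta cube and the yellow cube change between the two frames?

-4.6

They were about 8.9 units apart before and 4.3 after — 4.6 units closer together.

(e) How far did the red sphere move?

1.4

The red sphere was near (2.5, 5.8) before and (1.9, 4.5) after, so it travelled √(0.6² + 1.3²) ≈ 1.4 units.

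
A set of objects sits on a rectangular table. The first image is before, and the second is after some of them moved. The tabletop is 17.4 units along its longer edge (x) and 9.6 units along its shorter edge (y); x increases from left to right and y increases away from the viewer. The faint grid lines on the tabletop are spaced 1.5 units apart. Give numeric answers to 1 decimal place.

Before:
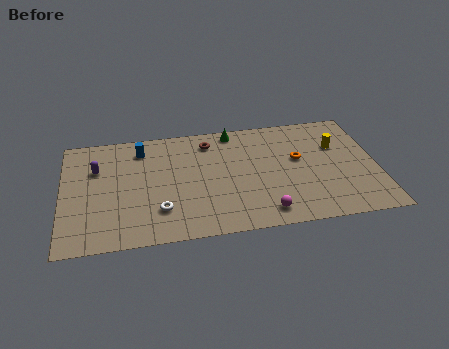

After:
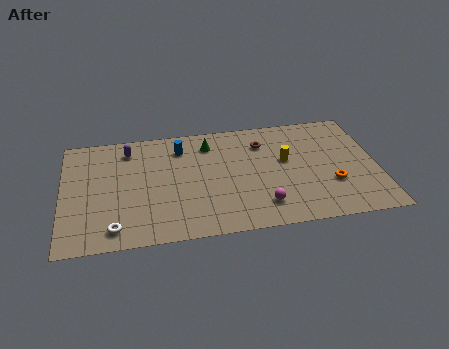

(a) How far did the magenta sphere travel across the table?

0.6

The magenta sphere moved from about (11.0, 1.4) to (10.9, 2.0), a distance of √(0.1² + 0.6²) ≈ 0.6.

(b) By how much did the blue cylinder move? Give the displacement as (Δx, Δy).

(2.2, -0.2)

The blue cylinder started near (4.4, 7.8) and ended near (6.6, 7.6).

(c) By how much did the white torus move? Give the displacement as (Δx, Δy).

(-2.5, -1.1)

The white torus started near (5.3, 2.5) and ended near (2.8, 1.4).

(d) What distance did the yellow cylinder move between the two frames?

3.0

The yellow cylinder was near (15.3, 6.4) before and (12.4, 5.6) after, so it travelled √(2.9² + 0.8²) ≈ 3.0 units.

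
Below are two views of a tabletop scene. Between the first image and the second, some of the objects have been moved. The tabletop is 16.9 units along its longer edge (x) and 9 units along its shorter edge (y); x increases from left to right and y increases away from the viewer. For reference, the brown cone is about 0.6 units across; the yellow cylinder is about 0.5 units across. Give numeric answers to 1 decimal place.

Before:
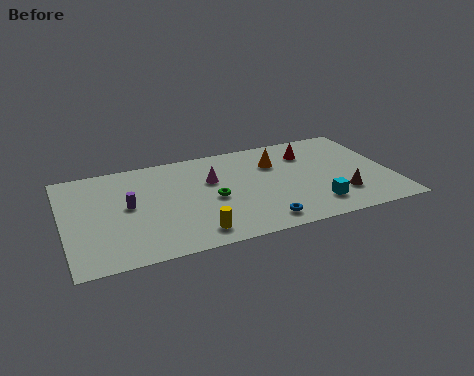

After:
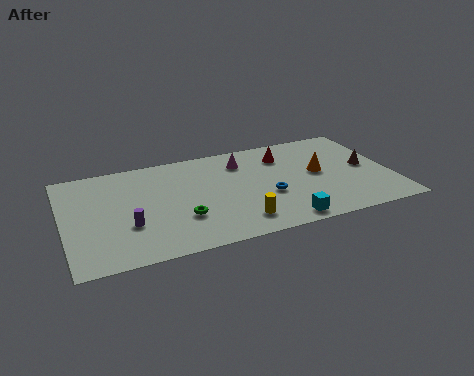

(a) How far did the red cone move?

1.3

The red cone moved from about (12.9, 6.8) to (11.6, 6.9), a distance of √(1.3² + 0.1²) ≈ 1.3.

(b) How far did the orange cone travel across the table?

2.6

The orange cone was near (11.1, 6.4) before and (13.2, 4.8) after, so it travelled √(2.1² + 1.6²) ≈ 2.6 units.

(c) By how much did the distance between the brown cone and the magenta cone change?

-0.5

Before: roughly 7.2 units apart; after: 6.7. That's 0.5 units closer together.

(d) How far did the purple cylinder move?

1.7

The purple cylinder was near (3.3, 4.8) before and (3.2, 3.1) after, so it travelled √(0.1² + 1.7²) ≈ 1.7 units.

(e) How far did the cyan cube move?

2.0

The cyan cube moved from about (12.7, 1.9) to (10.9, 1.0), a distance of √(1.8² + 0.9²) ≈ 2.0.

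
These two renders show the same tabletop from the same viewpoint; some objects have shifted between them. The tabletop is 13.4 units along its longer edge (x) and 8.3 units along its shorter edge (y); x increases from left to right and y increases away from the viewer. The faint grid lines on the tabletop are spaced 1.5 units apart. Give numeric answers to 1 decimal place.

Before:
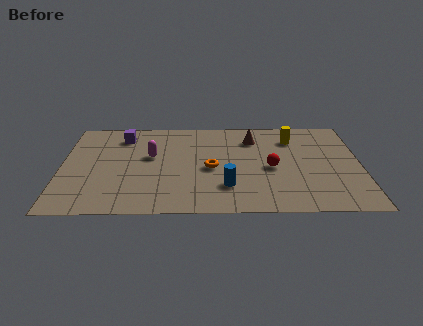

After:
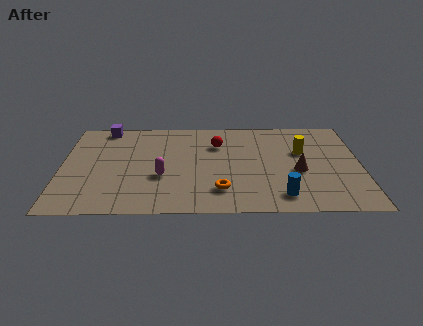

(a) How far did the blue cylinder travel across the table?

2.5

From (7.4, 2.2) to (9.8, 1.4), the blue cylinder covered √(2.4² + 0.8²) ≈ 2.5 units.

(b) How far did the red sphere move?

3.2

The red sphere moved from about (9.4, 3.8) to (7.0, 5.9), a distance of √(2.4² + 2.1²) ≈ 3.2.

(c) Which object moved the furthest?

the brown cone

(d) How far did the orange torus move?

1.9

The orange torus moved from about (6.7, 3.8) to (7.1, 1.9), a distance of √(0.4² + 1.9²) ≈ 1.9.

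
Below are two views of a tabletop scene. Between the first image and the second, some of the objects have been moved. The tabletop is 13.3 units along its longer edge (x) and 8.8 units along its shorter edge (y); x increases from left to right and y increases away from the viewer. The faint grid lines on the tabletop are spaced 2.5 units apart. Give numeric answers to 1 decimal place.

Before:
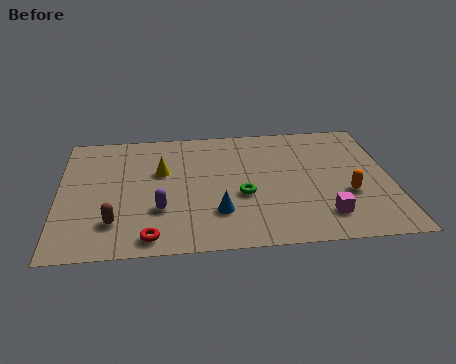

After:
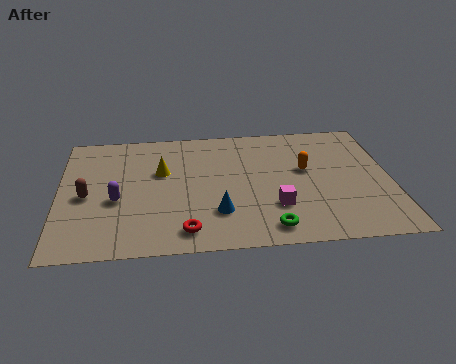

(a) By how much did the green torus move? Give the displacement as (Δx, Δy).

(1.0, -2.3)

From the two frames, the green torus sits at roughly (7.3, 3.5) before and (8.3, 1.2) after.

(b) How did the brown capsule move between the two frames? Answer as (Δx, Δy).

(-1.1, 1.9)

From the two frames, the brown capsule sits at roughly (2.2, 2.1) before and (1.1, 4.0) after.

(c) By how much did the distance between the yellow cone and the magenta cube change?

-2.0

They were about 7.4 units apart before and 5.4 after — 2.0 units closer together.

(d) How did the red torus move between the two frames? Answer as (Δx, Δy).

(1.4, 0.3)

From the two frames, the red torus sits at roughly (3.6, 1.0) before and (5.0, 1.3) after.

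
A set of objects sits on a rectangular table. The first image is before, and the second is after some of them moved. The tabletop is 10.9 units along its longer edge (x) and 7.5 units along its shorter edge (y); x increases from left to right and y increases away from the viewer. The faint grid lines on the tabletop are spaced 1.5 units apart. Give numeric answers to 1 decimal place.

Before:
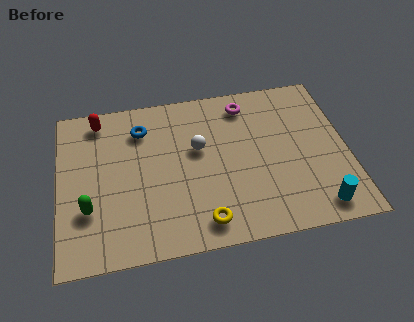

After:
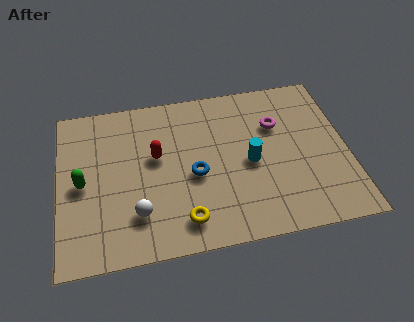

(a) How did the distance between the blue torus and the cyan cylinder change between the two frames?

-5.9

Before: roughly 8.0 units apart; after: 2.1. That's 5.9 units closer together.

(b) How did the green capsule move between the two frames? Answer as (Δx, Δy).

(-0.2, 1.2)

The green capsule started near (1.1, 2.4) and ended near (0.9, 3.6).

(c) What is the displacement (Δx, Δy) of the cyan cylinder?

(-2.4, 2.5)

The cyan cylinder started near (9.6, 1.0) and ended near (7.2, 3.5).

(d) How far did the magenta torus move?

1.6

The magenta torus moved from about (7.2, 6.3) to (8.3, 5.1), a distance of √(1.1² + 1.2²) ≈ 1.6.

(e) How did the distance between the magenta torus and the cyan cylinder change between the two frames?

-3.9

They were about 5.8 units apart before and 1.9 after — 3.9 units closer together.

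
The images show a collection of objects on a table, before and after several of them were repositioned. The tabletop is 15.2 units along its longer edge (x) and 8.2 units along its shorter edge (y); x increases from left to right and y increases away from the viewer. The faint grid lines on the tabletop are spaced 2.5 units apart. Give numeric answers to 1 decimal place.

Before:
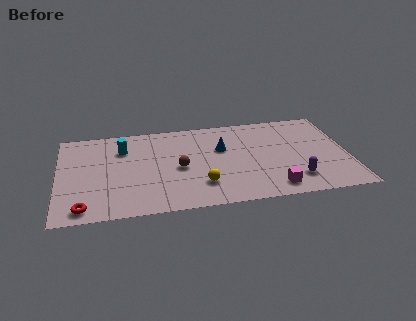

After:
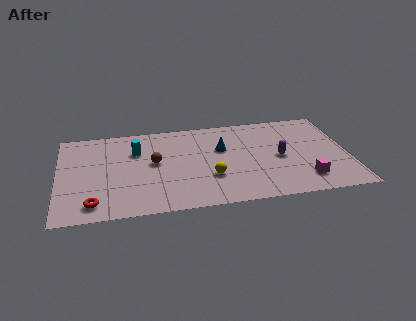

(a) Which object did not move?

the blue cone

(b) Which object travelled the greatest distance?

the purple capsule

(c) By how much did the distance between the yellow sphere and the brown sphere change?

+1.4

They were about 2.0 units apart before and 3.4 after — 1.4 units further apart.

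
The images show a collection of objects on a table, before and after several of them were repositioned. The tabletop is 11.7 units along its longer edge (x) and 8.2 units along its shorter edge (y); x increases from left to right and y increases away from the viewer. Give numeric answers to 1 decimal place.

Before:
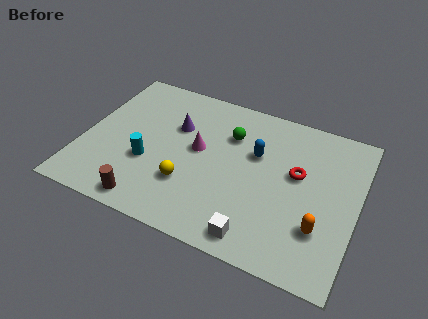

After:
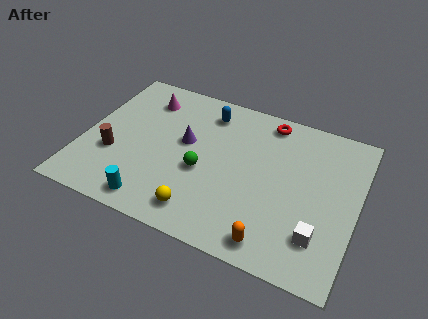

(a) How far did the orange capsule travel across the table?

2.3

The orange capsule moved from about (10.3, 2.4) to (8.5, 1.0), a distance of √(1.8² + 1.4²) ≈ 2.3.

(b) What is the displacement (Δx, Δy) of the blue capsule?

(-2.3, 1.5)

The blue capsule started near (7.3, 5.2) and ended near (5.0, 6.7).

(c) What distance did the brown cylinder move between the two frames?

2.7

The brown cylinder was near (3.2, 0.9) before and (1.4, 2.9) after, so it travelled √(1.8² + 2.0²) ≈ 2.7 units.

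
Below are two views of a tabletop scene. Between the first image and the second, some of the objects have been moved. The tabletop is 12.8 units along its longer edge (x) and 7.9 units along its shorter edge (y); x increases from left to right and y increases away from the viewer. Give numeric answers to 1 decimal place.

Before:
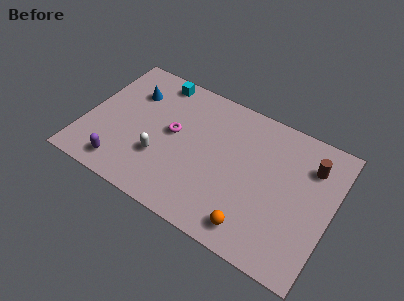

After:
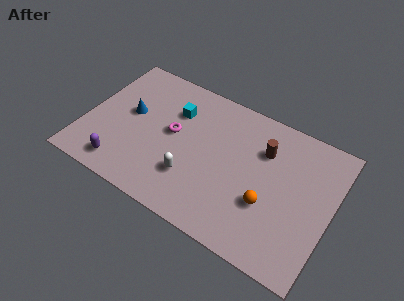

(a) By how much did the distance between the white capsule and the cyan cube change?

-0.9

Before: roughly 4.5 units apart; after: 3.6. That's 0.9 units closer together.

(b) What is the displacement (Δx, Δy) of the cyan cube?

(1.2, -1.4)

The cyan cube was at about (3.2, 7.0) and moved to about (4.4, 5.6).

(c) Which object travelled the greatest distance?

the brown cylinder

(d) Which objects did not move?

the magenta torus and the purple capsule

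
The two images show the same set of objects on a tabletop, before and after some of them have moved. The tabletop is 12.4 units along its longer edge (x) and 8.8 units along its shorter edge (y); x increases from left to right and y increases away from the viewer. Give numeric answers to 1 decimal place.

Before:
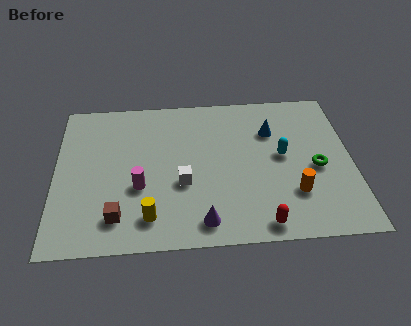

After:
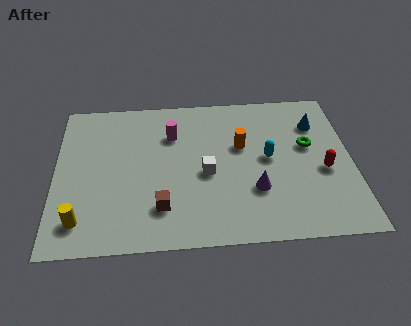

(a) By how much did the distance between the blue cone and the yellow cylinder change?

+4.1

The distance was about 6.9 in the first image and 11.0 in the second, so they moved 4.1 units further apart.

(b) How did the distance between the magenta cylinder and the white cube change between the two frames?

+1.0

Before: roughly 1.8 units apart; after: 2.8. That's 1.0 units further apart.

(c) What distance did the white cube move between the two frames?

1.1

The white cube was near (5.3, 3.4) before and (6.3, 3.9) after, so it travelled √(1.0² + 0.5²) ≈ 1.1 units.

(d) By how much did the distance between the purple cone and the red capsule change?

+0.6

Before: roughly 2.4 units apart; after: 3.0. That's 0.6 units further apart.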